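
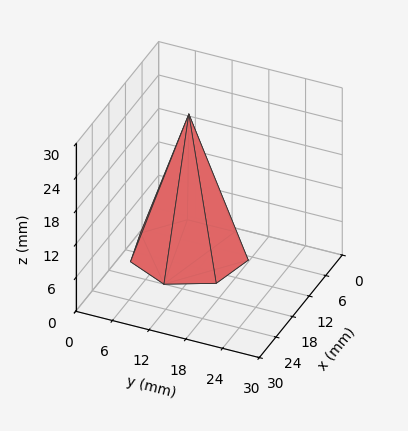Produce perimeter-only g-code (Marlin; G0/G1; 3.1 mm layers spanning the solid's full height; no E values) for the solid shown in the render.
Reading the render: the shape is a regular 7-sided pyramid, base circumscribed radius ≈ 9 mm, apex at z ≈ 25 mm (dimensions read to the nearest mm from the axis ticks). For the g-code, the solid's height is divided into equal slices at the stated Δz and each level perimeter traced with G1 moves after a G0 lift.

; perimeter-only toolpath
G21 ; units = mm
G90 ; absolute positioning
G28 ; home
; layer 1
G0 Z3.1
G0 X16.9 Y9.0
G1 X13.9 Y15.1
G1 X7.2 Y16.7
G1 X1.9 Y12.4
G1 X1.9 Y5.6
G1 X7.2 Y1.3
G1 X13.9 Y2.9
G1 X16.9 Y9.0
; layer 2
G0 Z6.2
G0 X15.8 Y9.0
G1 X13.2 Y14.2
G1 X7.5 Y15.6
G1 X2.9 Y11.9
G1 X2.9 Y6.1
G1 X7.5 Y2.4
G1 X13.2 Y3.8
G1 X15.8 Y9.0
; layer 3
G0 Z9.4
G0 X14.6 Y9.0
G1 X12.5 Y13.4
G1 X7.8 Y14.5
G1 X3.9 Y11.4
G1 X3.9 Y6.6
G1 X7.8 Y3.5
G1 X12.5 Y4.6
G1 X14.6 Y9.0
; layer 4
G0 Z12.5
G0 X13.5 Y9.0
G1 X11.8 Y12.5
G1 X8.0 Y13.4
G1 X5.0 Y10.9
G1 X5.0 Y7.0
G1 X8.0 Y4.6
G1 X11.8 Y5.5
G1 X13.5 Y9.0
; layer 5
G0 Z15.6
G0 X12.4 Y9.0
G1 X11.1 Y11.6
G1 X8.2 Y12.3
G1 X6.0 Y10.5
G1 X6.0 Y7.5
G1 X8.2 Y5.7
G1 X11.1 Y6.4
G1 X12.4 Y9.0
; layer 6
G0 Z18.8
G0 X11.2 Y9.0
G1 X10.4 Y10.8
G1 X8.5 Y11.2
G1 X7.0 Y10.0
G1 X7.0 Y8.0
G1 X8.5 Y6.8
G1 X10.4 Y7.2
G1 X11.2 Y9.0
; layer 7
G0 Z21.9
G0 X10.1 Y9.0
G1 X9.7 Y9.9
G1 X8.8 Y10.1
G1 X8.0 Y9.5
G1 X8.0 Y8.5
G1 X8.8 Y7.9
G1 X9.7 Y8.1
G1 X10.1 Y9.0
M2 ; end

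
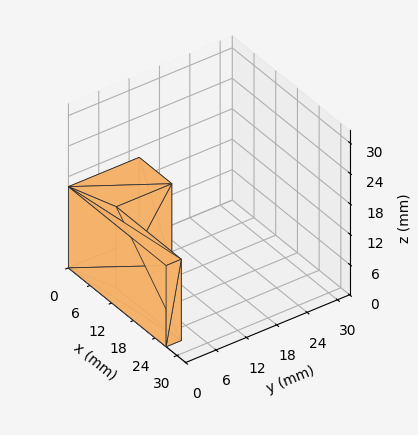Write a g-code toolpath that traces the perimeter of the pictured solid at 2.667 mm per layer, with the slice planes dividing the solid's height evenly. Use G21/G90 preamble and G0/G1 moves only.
Reading the render: the shape is an L-shaped prism: outer 27 × 14 mm, arm thicknesses ≈ 3 mm (horizontal) and 9 mm (vertical), extruded 16 mm in z (dimensions read to the nearest mm from the axis ticks). For the g-code, the solid's height is divided into equal slices at the stated Δz and each level perimeter traced with G1 moves after a G0 lift.

; perimeter-only toolpath
G21 ; units = mm
G90 ; absolute positioning
G28 ; home
; layer 1
G0 Z2.667
G0 X0.000 Y0.000
G1 X27.000 Y0.000
G1 X27.000 Y3.000
G1 X9.000 Y3.000
G1 X9.000 Y14.000
G1 X0.000 Y14.000
G1 X0.000 Y0.000
; layer 2
G0 Z5.333
G0 X0.000 Y0.000
G1 X27.000 Y0.000
G1 X27.000 Y3.000
G1 X9.000 Y3.000
G1 X9.000 Y14.000
G1 X0.000 Y14.000
G1 X0.000 Y0.000
; layer 3
G0 Z8.000
G0 X0.000 Y0.000
G1 X27.000 Y0.000
G1 X27.000 Y3.000
G1 X9.000 Y3.000
G1 X9.000 Y14.000
G1 X0.000 Y14.000
G1 X0.000 Y0.000
; layer 4
G0 Z10.667
G0 X0.000 Y0.000
G1 X27.000 Y0.000
G1 X27.000 Y3.000
G1 X9.000 Y3.000
G1 X9.000 Y14.000
G1 X0.000 Y14.000
G1 X0.000 Y0.000
; layer 5
G0 Z13.333
G0 X0.000 Y0.000
G1 X27.000 Y0.000
G1 X27.000 Y3.000
G1 X9.000 Y3.000
G1 X9.000 Y14.000
G1 X0.000 Y14.000
G1 X0.000 Y0.000
; layer 6
G0 Z16.000
G0 X0.000 Y0.000
G1 X27.000 Y0.000
G1 X27.000 Y3.000
G1 X9.000 Y3.000
G1 X9.000 Y14.000
G1 X0.000 Y14.000
G1 X0.000 Y0.000
M2 ; end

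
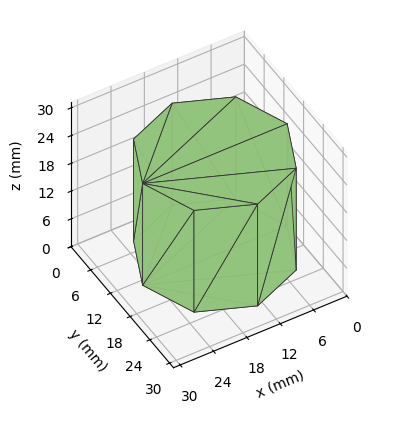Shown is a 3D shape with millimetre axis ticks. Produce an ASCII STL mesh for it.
Reading the render: the shape is a regular 8-sided prism (a cylinder approximated with 8 flat sides), circumscribed radius ≈ 13 mm, height ≈ 22 mm (dimensions read to the nearest mm from the axis ticks). For the STL, each face is triangulated and given an outward normal.

solid part
  facet normal 0.0000 0.0000 -1.0000
    outer loop
      vertex 13.000 26.000 0.000
      vertex 22.192 22.192 0.000
      vertex 26.000 13.000 0.000
    endloop
  endfacet
  facet normal 0.0000 0.0000 -1.0000
    outer loop
      vertex 3.808 22.192 0.000
      vertex 13.000 26.000 0.000
      vertex 26.000 13.000 0.000
    endloop
  endfacet
  facet normal 0.0000 0.0000 -1.0000
    outer loop
      vertex 0.000 13.000 0.000
      vertex 3.808 22.192 0.000
      vertex 26.000 13.000 0.000
    endloop
  endfacet
  facet normal 0.0000 0.0000 -1.0000
    outer loop
      vertex 3.808 3.808 0.000
      vertex 0.000 13.000 0.000
      vertex 26.000 13.000 0.000
    endloop
  endfacet
  facet normal 0.0000 0.0000 -1.0000
    outer loop
      vertex 13.000 0.000 0.000
      vertex 3.808 3.808 0.000
      vertex 26.000 13.000 0.000
    endloop
  endfacet
  facet normal 0.0000 0.0000 -1.0000
    outer loop
      vertex 22.192 3.808 0.000
      vertex 13.000 0.000 0.000
      vertex 26.000 13.000 0.000
    endloop
  endfacet
  facet normal 0.0000 0.0000 1.0000
    outer loop
      vertex 26.000 13.000 22.000
      vertex 22.192 22.192 22.000
      vertex 13.000 26.000 22.000
    endloop
  endfacet
  facet normal 0.0000 0.0000 1.0000
    outer loop
      vertex 26.000 13.000 22.000
      vertex 13.000 26.000 22.000
      vertex 3.808 22.192 22.000
    endloop
  endfacet
  facet normal 0.0000 0.0000 1.0000
    outer loop
      vertex 26.000 13.000 22.000
      vertex 3.808 22.192 22.000
      vertex 0.000 13.000 22.000
    endloop
  endfacet
  facet normal 0.0000 0.0000 1.0000
    outer loop
      vertex 26.000 13.000 22.000
      vertex 0.000 13.000 22.000
      vertex 3.808 3.808 22.000
    endloop
  endfacet
  facet normal 0.0000 0.0000 1.0000
    outer loop
      vertex 26.000 13.000 22.000
      vertex 3.808 3.808 22.000
      vertex 13.000 0.000 22.000
    endloop
  endfacet
  facet normal 0.0000 0.0000 1.0000
    outer loop
      vertex 26.000 13.000 22.000
      vertex 13.000 0.000 22.000
      vertex 22.192 3.808 22.000
    endloop
  endfacet
  facet normal 0.9239 0.3827 0.0000
    outer loop
      vertex 26.000 13.000 0.000
      vertex 22.192 22.192 0.000
      vertex 22.192 22.192 22.000
    endloop
  endfacet
  facet normal 0.9239 0.3827 0.0000
    outer loop
      vertex 26.000 13.000 0.000
      vertex 22.192 22.192 22.000
      vertex 26.000 13.000 22.000
    endloop
  endfacet
  facet normal 0.3827 0.9239 0.0000
    outer loop
      vertex 22.192 22.192 0.000
      vertex 13.000 26.000 0.000
      vertex 13.000 26.000 22.000
    endloop
  endfacet
  facet normal 0.3827 0.9239 0.0000
    outer loop
      vertex 22.192 22.192 0.000
      vertex 13.000 26.000 22.000
      vertex 22.192 22.192 22.000
    endloop
  endfacet
  facet normal -0.3827 0.9239 0.0000
    outer loop
      vertex 13.000 26.000 0.000
      vertex 3.808 22.192 0.000
      vertex 3.808 22.192 22.000
    endloop
  endfacet
  facet normal -0.3827 0.9239 0.0000
    outer loop
      vertex 13.000 26.000 0.000
      vertex 3.808 22.192 22.000
      vertex 13.000 26.000 22.000
    endloop
  endfacet
  facet normal -0.9239 0.3827 0.0000
    outer loop
      vertex 3.808 22.192 0.000
      vertex 0.000 13.000 0.000
      vertex 0.000 13.000 22.000
    endloop
  endfacet
  facet normal -0.9239 0.3827 0.0000
    outer loop
      vertex 3.808 22.192 0.000
      vertex 0.000 13.000 22.000
      vertex 3.808 22.192 22.000
    endloop
  endfacet
  facet normal -0.9239 -0.3827 0.0000
    outer loop
      vertex 0.000 13.000 0.000
      vertex 3.808 3.808 0.000
      vertex 3.808 3.808 22.000
    endloop
  endfacet
  facet normal -0.9239 -0.3827 0.0000
    outer loop
      vertex 0.000 13.000 0.000
      vertex 3.808 3.808 22.000
      vertex 0.000 13.000 22.000
    endloop
  endfacet
  facet normal -0.3827 -0.9239 0.0000
    outer loop
      vertex 3.808 3.808 0.000
      vertex 13.000 0.000 0.000
      vertex 13.000 0.000 22.000
    endloop
  endfacet
  facet normal -0.3827 -0.9239 0.0000
    outer loop
      vertex 3.808 3.808 0.000
      vertex 13.000 0.000 22.000
      vertex 3.808 3.808 22.000
    endloop
  endfacet
  facet normal 0.3827 -0.9239 0.0000
    outer loop
      vertex 13.000 0.000 0.000
      vertex 22.192 3.808 0.000
      vertex 22.192 3.808 22.000
    endloop
  endfacet
  facet normal 0.3827 -0.9239 0.0000
    outer loop
      vertex 13.000 0.000 0.000
      vertex 22.192 3.808 22.000
      vertex 13.000 0.000 22.000
    endloop
  endfacet
  facet normal 0.9239 -0.3827 0.0000
    outer loop
      vertex 22.192 3.808 0.000
      vertex 26.000 13.000 0.000
      vertex 26.000 13.000 22.000
    endloop
  endfacet
  facet normal 0.9239 -0.3827 0.0000
    outer loop
      vertex 22.192 3.808 0.000
      vertex 26.000 13.000 22.000
      vertex 22.192 3.808 22.000
    endloop
  endfacet
endsolid part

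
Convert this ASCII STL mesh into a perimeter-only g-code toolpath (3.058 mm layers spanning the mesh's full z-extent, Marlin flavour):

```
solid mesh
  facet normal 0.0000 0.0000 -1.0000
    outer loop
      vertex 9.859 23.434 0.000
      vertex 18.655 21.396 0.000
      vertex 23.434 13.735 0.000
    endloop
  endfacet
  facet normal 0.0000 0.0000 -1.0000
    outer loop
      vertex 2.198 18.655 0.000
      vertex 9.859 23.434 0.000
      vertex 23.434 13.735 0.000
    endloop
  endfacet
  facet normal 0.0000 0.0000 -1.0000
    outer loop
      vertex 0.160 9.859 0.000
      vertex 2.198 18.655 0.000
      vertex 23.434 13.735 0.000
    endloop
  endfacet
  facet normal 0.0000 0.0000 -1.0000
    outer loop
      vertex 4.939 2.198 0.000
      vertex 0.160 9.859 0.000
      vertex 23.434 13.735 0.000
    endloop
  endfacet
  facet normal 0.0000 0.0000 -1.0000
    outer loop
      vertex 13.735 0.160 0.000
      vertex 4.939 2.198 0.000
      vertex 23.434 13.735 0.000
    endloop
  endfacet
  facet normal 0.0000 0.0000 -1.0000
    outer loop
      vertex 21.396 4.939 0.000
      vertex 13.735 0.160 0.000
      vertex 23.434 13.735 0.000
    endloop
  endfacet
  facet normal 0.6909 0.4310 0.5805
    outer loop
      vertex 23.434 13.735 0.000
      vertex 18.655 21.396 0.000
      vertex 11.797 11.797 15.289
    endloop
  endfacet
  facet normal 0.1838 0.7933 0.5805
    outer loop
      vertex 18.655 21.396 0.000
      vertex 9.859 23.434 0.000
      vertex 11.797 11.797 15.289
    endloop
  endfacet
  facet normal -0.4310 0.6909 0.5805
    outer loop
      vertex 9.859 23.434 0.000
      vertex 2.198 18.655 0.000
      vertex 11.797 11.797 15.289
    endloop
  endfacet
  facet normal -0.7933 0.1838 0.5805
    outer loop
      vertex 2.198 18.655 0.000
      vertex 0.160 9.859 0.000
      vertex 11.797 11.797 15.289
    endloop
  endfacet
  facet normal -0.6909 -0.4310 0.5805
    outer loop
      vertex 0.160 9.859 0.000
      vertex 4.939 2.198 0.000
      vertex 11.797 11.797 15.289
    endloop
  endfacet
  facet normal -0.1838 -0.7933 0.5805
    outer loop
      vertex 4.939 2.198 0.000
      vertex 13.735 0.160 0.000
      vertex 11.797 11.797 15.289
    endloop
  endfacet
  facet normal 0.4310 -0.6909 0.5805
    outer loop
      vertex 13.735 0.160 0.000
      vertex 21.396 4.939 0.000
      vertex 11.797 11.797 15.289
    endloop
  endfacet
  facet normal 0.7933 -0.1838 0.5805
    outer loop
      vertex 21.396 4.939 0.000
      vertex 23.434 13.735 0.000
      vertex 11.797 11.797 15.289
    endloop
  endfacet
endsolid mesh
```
; perimeter-only toolpath
G21 ; units = mm
G90 ; absolute positioning
G28 ; home
; layer 1
G0 Z3.058
G0 X21.107 Y13.347
G1 X17.283 Y19.476
G1 X10.247 Y21.107
G1 X4.118 Y17.283
G1 X2.487 Y10.247
G1 X6.311 Y4.118
G1 X13.347 Y2.487
G1 X19.476 Y6.311
G1 X21.107 Y13.347
; layer 2
G0 Z6.116
G0 X18.779 Y12.960
G1 X15.912 Y17.556
G1 X10.634 Y18.779
G1 X6.038 Y15.912
G1 X4.815 Y10.634
G1 X7.682 Y6.038
G1 X12.960 Y4.815
G1 X17.556 Y7.682
G1 X18.779 Y12.960
; layer 3
G0 Z9.173
G0 X16.452 Y12.572
G1 X14.540 Y15.637
G1 X11.022 Y16.452
G1 X7.957 Y14.540
G1 X7.142 Y11.022
G1 X9.054 Y7.957
G1 X12.572 Y7.142
G1 X15.637 Y9.054
G1 X16.452 Y12.572
; layer 4
G0 Z12.231
G0 X14.124 Y12.185
G1 X13.169 Y13.717
G1 X11.409 Y14.124
G1 X9.877 Y13.169
G1 X9.470 Y11.409
G1 X10.425 Y9.877
G1 X12.185 Y9.470
G1 X13.717 Y10.425
G1 X14.124 Y12.185
M2 ; end

The solid is a regular 8-sided pyramid, base circumscribed radius ≈ 11.8 mm, apex at z ≈ 15.3 mm. Slicing at Δz = 3.058 mm — 5 equal slices spanning the solid's height, so layer i sits at z = i·h/5 — gives 4 non-empty perimeters. Each is a 8-segment closed polygon; G0 lifts to the layer z and rapids to the start vertex, then G1 traces the edges. The cross-section shrinks linearly with z (the slice at the apex is degenerate and omitted).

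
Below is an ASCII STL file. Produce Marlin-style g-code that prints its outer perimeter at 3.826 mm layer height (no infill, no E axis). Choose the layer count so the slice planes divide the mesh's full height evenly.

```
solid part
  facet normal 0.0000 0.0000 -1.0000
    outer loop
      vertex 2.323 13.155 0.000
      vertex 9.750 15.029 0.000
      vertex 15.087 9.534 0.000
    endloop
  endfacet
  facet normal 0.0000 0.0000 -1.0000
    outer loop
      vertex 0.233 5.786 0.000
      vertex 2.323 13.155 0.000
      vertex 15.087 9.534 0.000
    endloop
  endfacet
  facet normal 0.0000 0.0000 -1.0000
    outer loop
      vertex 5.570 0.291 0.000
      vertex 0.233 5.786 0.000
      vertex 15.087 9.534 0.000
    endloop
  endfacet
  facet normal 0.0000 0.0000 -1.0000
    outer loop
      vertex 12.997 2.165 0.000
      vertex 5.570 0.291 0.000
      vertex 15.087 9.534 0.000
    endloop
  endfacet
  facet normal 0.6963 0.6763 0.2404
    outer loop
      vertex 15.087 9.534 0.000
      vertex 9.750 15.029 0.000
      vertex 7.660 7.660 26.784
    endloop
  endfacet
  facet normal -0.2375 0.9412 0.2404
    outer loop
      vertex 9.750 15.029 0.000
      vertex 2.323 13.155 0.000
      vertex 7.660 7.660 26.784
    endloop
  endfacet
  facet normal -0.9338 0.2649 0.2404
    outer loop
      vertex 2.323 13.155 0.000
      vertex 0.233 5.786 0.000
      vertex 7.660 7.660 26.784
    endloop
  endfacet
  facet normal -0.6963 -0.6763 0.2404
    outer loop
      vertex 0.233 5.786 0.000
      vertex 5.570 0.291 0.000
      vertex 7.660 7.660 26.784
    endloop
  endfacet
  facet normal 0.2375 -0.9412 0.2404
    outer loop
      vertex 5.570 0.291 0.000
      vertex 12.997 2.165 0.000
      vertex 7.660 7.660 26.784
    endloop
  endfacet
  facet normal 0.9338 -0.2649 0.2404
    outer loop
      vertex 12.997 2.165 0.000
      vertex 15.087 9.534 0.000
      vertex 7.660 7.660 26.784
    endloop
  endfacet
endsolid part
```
; perimeter-only toolpath
G21 ; units = mm
G90 ; absolute positioning
G28 ; home
; layer 1
G0 Z3.826
G0 X14.026 Y9.266
G1 X9.451 Y13.976
G1 X3.085 Y12.370
G1 X1.294 Y6.054
G1 X5.869 Y1.344
G1 X12.235 Y2.950
G1 X14.026 Y9.266
; layer 2
G0 Z7.653
G0 X12.965 Y8.999
G1 X9.153 Y12.924
G1 X3.848 Y11.585
G1 X2.355 Y6.321
G1 X6.167 Y2.396
G1 X11.472 Y3.735
G1 X12.965 Y8.999
; layer 3
G0 Z11.479
G0 X11.904 Y8.731
G1 X8.854 Y11.871
G1 X4.610 Y10.800
G1 X3.416 Y6.589
G1 X6.466 Y3.449
G1 X10.710 Y4.520
G1 X11.904 Y8.731
; layer 4
G0 Z15.305
G0 X10.843 Y8.463
G1 X8.556 Y10.818
G1 X5.373 Y10.015
G1 X4.477 Y6.857
G1 X6.764 Y4.502
G1 X9.947 Y5.305
G1 X10.843 Y8.463
; layer 5
G0 Z19.131
G0 X9.782 Y8.195
G1 X8.257 Y9.765
G1 X6.135 Y9.230
G1 X5.538 Y7.125
G1 X7.063 Y5.555
G1 X9.185 Y6.090
G1 X9.782 Y8.195
; layer 6
G0 Z22.958
G0 X8.721 Y7.928
G1 X7.959 Y8.713
G1 X6.898 Y8.445
G1 X6.599 Y7.392
G1 X7.361 Y6.607
G1 X8.422 Y6.875
G1 X8.721 Y7.928
M2 ; end

The solid is a regular 6-sided pyramid, base circumscribed radius ≈ 7.66 mm, apex at z ≈ 26.8 mm. Slicing at Δz = 3.826 mm — 7 equal slices spanning the solid's height, so layer i sits at z = i·h/7 — gives 6 non-empty perimeters. Each is a 6-segment closed polygon; G0 lifts to the layer z and rapids to the start vertex, then G1 traces the edges. The cross-section shrinks linearly with z (the slice at the apex is degenerate and omitted).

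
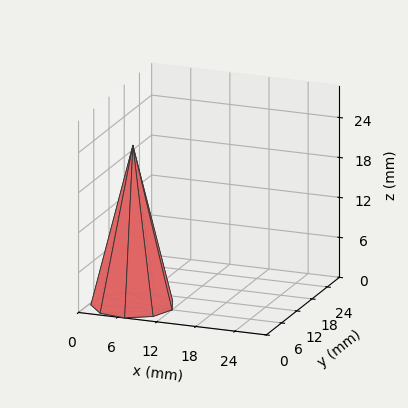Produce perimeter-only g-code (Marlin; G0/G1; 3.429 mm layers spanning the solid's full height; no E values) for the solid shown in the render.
Reading the render: the shape is a regular 9-sided pyramid, base circumscribed radius ≈ 6 mm, apex at z ≈ 24 mm (dimensions read to the nearest mm from the axis ticks). For the g-code, the solid's height is divided into equal slices at the stated Δz and each level perimeter traced with G1 moves after a G0 lift.

; perimeter-only toolpath
G21 ; units = mm
G90 ; absolute positioning
G28 ; home
; layer 1
G0 Z3.429
G0 X11.143 Y6.000
G1 X9.939 Y9.306
G1 X6.893 Y11.065
G1 X3.429 Y10.454
G1 X1.167 Y7.759
G1 X1.167 Y4.241
G1 X3.429 Y1.546
G1 X6.893 Y0.935
G1 X9.939 Y2.694
G1 X11.143 Y6.000
; layer 2
G0 Z6.857
G0 X10.286 Y6.000
G1 X9.283 Y8.755
G1 X6.744 Y10.221
G1 X3.857 Y9.711
G1 X1.973 Y7.466
G1 X1.973 Y4.534
G1 X3.857 Y2.289
G1 X6.744 Y1.779
G1 X9.283 Y3.245
G1 X10.286 Y6.000
; layer 3
G0 Z10.286
G0 X9.429 Y6.000
G1 X8.626 Y8.204
G1 X6.595 Y9.377
G1 X4.286 Y8.969
G1 X2.778 Y7.173
G1 X2.778 Y4.827
G1 X4.286 Y3.031
G1 X6.595 Y2.623
G1 X8.626 Y3.796
G1 X9.429 Y6.000
; layer 4
G0 Z13.714
G0 X8.571 Y6.000
G1 X7.970 Y7.653
G1 X6.447 Y8.532
G1 X4.714 Y8.227
G1 X3.584 Y6.879
G1 X3.584 Y5.121
G1 X4.714 Y3.773
G1 X6.447 Y3.468
G1 X7.970 Y4.347
G1 X8.571 Y6.000
; layer 5
G0 Z17.143
G0 X7.714 Y6.000
G1 X7.313 Y7.102
G1 X6.298 Y7.688
G1 X5.143 Y7.485
G1 X4.389 Y6.586
G1 X4.389 Y5.414
G1 X5.143 Y4.515
G1 X6.298 Y4.312
G1 X7.313 Y4.898
G1 X7.714 Y6.000
; layer 6
G0 Z20.571
G0 X6.857 Y6.000
G1 X6.657 Y6.551
G1 X6.149 Y6.844
G1 X5.571 Y6.742
G1 X5.195 Y6.293
G1 X5.195 Y5.707
G1 X5.571 Y5.258
G1 X6.149 Y5.156
G1 X6.657 Y5.449
G1 X6.857 Y6.000
M2 ; end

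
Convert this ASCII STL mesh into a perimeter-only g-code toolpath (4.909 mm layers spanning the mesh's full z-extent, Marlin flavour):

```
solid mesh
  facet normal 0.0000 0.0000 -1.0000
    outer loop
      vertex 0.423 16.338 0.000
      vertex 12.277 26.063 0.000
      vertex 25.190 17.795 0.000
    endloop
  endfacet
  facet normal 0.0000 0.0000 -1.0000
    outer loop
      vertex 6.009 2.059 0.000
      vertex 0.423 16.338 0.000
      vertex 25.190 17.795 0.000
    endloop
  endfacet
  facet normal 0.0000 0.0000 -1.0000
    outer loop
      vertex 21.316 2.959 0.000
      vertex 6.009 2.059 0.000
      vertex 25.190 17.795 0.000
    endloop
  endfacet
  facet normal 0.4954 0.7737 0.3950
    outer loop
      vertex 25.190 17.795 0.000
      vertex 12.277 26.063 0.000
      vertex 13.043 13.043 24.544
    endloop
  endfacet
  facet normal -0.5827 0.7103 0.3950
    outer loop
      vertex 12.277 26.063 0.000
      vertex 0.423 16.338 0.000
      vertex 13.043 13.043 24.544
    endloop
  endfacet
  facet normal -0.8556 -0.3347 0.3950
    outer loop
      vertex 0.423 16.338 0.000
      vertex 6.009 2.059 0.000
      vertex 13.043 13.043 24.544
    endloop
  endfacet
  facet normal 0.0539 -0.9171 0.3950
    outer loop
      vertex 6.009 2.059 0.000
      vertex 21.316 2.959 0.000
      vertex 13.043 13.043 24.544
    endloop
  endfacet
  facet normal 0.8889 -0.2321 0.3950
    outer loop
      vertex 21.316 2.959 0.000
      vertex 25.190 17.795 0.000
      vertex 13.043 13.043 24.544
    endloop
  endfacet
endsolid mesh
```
; perimeter-only toolpath
G21 ; units = mm
G90 ; absolute positioning
G28 ; home
; layer 1
G0 Z4.909
G0 X22.761 Y16.845
G1 X12.430 Y23.459
G1 X2.947 Y15.679
G1 X7.416 Y4.256
G1 X19.661 Y4.976
G1 X22.761 Y16.845
; layer 2
G0 Z9.818
G0 X20.331 Y15.894
G1 X12.583 Y20.855
G1 X5.471 Y15.020
G1 X8.823 Y6.453
G1 X18.007 Y6.993
G1 X20.331 Y15.894
; layer 3
G0 Z14.726
G0 X17.902 Y14.944
G1 X12.737 Y18.251
G1 X7.995 Y14.361
G1 X10.229 Y8.649
G1 X16.352 Y9.009
G1 X17.902 Y14.944
; layer 4
G0 Z19.635
G0 X15.472 Y13.993
G1 X12.890 Y15.647
G1 X10.519 Y13.702
G1 X11.636 Y10.846
G1 X14.698 Y11.026
G1 X15.472 Y13.993
M2 ; end

The solid is a regular 5-sided pyramid, base circumscribed radius ≈ 13 mm, apex at z ≈ 24.5 mm. Slicing at Δz = 4.909 mm — 5 equal slices spanning the solid's height, so layer i sits at z = i·h/5 — gives 4 non-empty perimeters. Each is a 5-segment closed polygon; G0 lifts to the layer z and rapids to the start vertex, then G1 traces the edges. The cross-section shrinks linearly with z (the slice at the apex is degenerate and omitted).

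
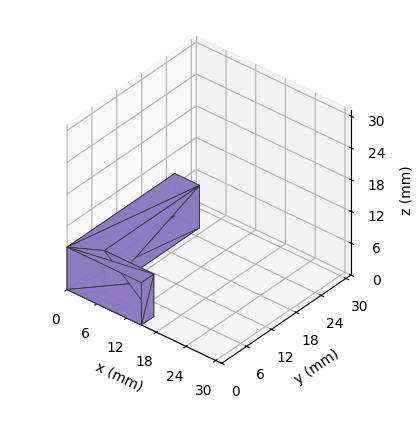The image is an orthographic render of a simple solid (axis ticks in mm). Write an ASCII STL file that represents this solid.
Reading the render: the shape is an L-shaped prism: outer 15 × 26 mm, arm thicknesses ≈ 3 mm (horizontal) and 5 mm (vertical), extruded 8 mm in z (dimensions read to the nearest mm from the axis ticks). For the STL, each face is triangulated and given an outward normal.

solid part
  facet normal 0.0000 0.0000 -1.0000
    outer loop
      vertex 15.0 3.0 0.0
      vertex 15.0 0.0 0.0
      vertex 0.0 0.0 0.0
    endloop
  endfacet
  facet normal 0.0000 0.0000 -1.0000
    outer loop
      vertex 5.0 3.0 0.0
      vertex 15.0 3.0 0.0
      vertex 0.0 0.0 0.0
    endloop
  endfacet
  facet normal 0.0000 0.0000 -1.0000
    outer loop
      vertex 5.0 26.0 0.0
      vertex 5.0 3.0 0.0
      vertex 0.0 0.0 0.0
    endloop
  endfacet
  facet normal 0.0000 0.0000 -1.0000
    outer loop
      vertex 0.0 26.0 0.0
      vertex 5.0 26.0 0.0
      vertex 0.0 0.0 0.0
    endloop
  endfacet
  facet normal 0.0000 0.0000 1.0000
    outer loop
      vertex 0.0 0.0 8.0
      vertex 15.0 0.0 8.0
      vertex 15.0 3.0 8.0
    endloop
  endfacet
  facet normal 0.0000 0.0000 1.0000
    outer loop
      vertex 0.0 0.0 8.0
      vertex 15.0 3.0 8.0
      vertex 5.0 3.0 8.0
    endloop
  endfacet
  facet normal 0.0000 0.0000 1.0000
    outer loop
      vertex 0.0 0.0 8.0
      vertex 5.0 3.0 8.0
      vertex 5.0 26.0 8.0
    endloop
  endfacet
  facet normal 0.0000 0.0000 1.0000
    outer loop
      vertex 0.0 0.0 8.0
      vertex 5.0 26.0 8.0
      vertex 0.0 26.0 8.0
    endloop
  endfacet
  facet normal 0.0000 -1.0000 0.0000
    outer loop
      vertex 0.0 0.0 0.0
      vertex 15.0 0.0 0.0
      vertex 15.0 0.0 8.0
    endloop
  endfacet
  facet normal 0.0000 -1.0000 0.0000
    outer loop
      vertex 0.0 0.0 0.0
      vertex 15.0 0.0 8.0
      vertex 0.0 0.0 8.0
    endloop
  endfacet
  facet normal 1.0000 0.0000 0.0000
    outer loop
      vertex 15.0 0.0 0.0
      vertex 15.0 3.0 0.0
      vertex 15.0 3.0 8.0
    endloop
  endfacet
  facet normal 1.0000 0.0000 0.0000
    outer loop
      vertex 15.0 0.0 0.0
      vertex 15.0 3.0 8.0
      vertex 15.0 0.0 8.0
    endloop
  endfacet
  facet normal 0.0000 1.0000 0.0000
    outer loop
      vertex 15.0 3.0 0.0
      vertex 5.0 3.0 0.0
      vertex 5.0 3.0 8.0
    endloop
  endfacet
  facet normal 0.0000 1.0000 0.0000
    outer loop
      vertex 15.0 3.0 0.0
      vertex 5.0 3.0 8.0
      vertex 15.0 3.0 8.0
    endloop
  endfacet
  facet normal 1.0000 0.0000 0.0000
    outer loop
      vertex 5.0 3.0 0.0
      vertex 5.0 26.0 0.0
      vertex 5.0 26.0 8.0
    endloop
  endfacet
  facet normal 1.0000 0.0000 0.0000
    outer loop
      vertex 5.0 3.0 0.0
      vertex 5.0 26.0 8.0
      vertex 5.0 3.0 8.0
    endloop
  endfacet
  facet normal 0.0000 1.0000 0.0000
    outer loop
      vertex 5.0 26.0 0.0
      vertex 0.0 26.0 0.0
      vertex 0.0 26.0 8.0
    endloop
  endfacet
  facet normal 0.0000 1.0000 0.0000
    outer loop
      vertex 5.0 26.0 0.0
      vertex 0.0 26.0 8.0
      vertex 5.0 26.0 8.0
    endloop
  endfacet
  facet normal -1.0000 0.0000 0.0000
    outer loop
      vertex 0.0 26.0 0.0
      vertex 0.0 0.0 0.0
      vertex 0.0 0.0 8.0
    endloop
  endfacet
  facet normal -1.0000 0.0000 0.0000
    outer loop
      vertex 0.0 26.0 0.0
      vertex 0.0 0.0 8.0
      vertex 0.0 26.0 8.0
    endloop
  endfacet
endsolid part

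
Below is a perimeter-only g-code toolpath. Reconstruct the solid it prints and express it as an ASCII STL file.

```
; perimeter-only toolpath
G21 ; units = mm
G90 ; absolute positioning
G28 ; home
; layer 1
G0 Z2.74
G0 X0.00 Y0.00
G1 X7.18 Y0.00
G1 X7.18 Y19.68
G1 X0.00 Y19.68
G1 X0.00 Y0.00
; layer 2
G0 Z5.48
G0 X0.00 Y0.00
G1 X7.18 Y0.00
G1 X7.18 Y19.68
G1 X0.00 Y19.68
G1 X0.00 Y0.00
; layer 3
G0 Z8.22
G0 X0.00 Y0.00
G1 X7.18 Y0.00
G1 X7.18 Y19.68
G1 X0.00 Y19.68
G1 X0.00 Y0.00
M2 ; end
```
solid part
  facet normal 0.0000 0.0000 -1.0000
    outer loop
      vertex 7.18 19.68 0.00
      vertex 7.18 0.00 0.00
      vertex 0.00 0.00 0.00
    endloop
  endfacet
  facet normal 0.0000 0.0000 -1.0000
    outer loop
      vertex 0.00 19.68 0.00
      vertex 7.18 19.68 0.00
      vertex 0.00 0.00 0.00
    endloop
  endfacet
  facet normal 0.0000 0.0000 1.0000
    outer loop
      vertex 0.00 0.00 8.22
      vertex 7.18 0.00 8.22
      vertex 7.18 19.68 8.22
    endloop
  endfacet
  facet normal 0.0000 0.0000 1.0000
    outer loop
      vertex 0.00 0.00 8.22
      vertex 7.18 19.68 8.22
      vertex 0.00 19.68 8.22
    endloop
  endfacet
  facet normal 0.0000 -1.0000 0.0000
    outer loop
      vertex 0.00 0.00 0.00
      vertex 7.18 0.00 0.00
      vertex 7.18 0.00 8.22
    endloop
  endfacet
  facet normal 0.0000 -1.0000 0.0000
    outer loop
      vertex 0.00 0.00 0.00
      vertex 7.18 0.00 8.22
      vertex 0.00 0.00 8.22
    endloop
  endfacet
  facet normal 0.0000 1.0000 0.0000
    outer loop
      vertex 7.18 19.68 8.22
      vertex 7.18 19.68 0.00
      vertex 0.00 19.68 0.00
    endloop
  endfacet
  facet normal 0.0000 1.0000 0.0000
    outer loop
      vertex 0.00 19.68 8.22
      vertex 7.18 19.68 8.22
      vertex 0.00 19.68 0.00
    endloop
  endfacet
  facet normal -1.0000 0.0000 0.0000
    outer loop
      vertex 0.00 19.68 8.22
      vertex 0.00 19.68 0.00
      vertex 0.00 0.00 0.00
    endloop
  endfacet
  facet normal -1.0000 0.0000 0.0000
    outer loop
      vertex 0.00 0.00 8.22
      vertex 0.00 19.68 8.22
      vertex 0.00 0.00 0.00
    endloop
  endfacet
  facet normal 1.0000 0.0000 0.0000
    outer loop
      vertex 7.18 0.00 0.00
      vertex 7.18 19.68 0.00
      vertex 7.18 19.68 8.22
    endloop
  endfacet
  facet normal 1.0000 0.0000 0.0000
    outer loop
      vertex 7.18 0.00 0.00
      vertex 7.18 19.68 8.22
      vertex 7.18 0.00 8.22
    endloop
  endfacet
endsolid part

The G0 Z moves step by Δz≈2.74 mm. Every layer's G1 loop is the same polygon, so the solid is a straight extrusion of it from z=0 to z≈8.22. Closing with flat bottom and top caps and triangulating gives 12 facets — a rectangular box, roughly 7.18 × 19.7 mm footprint and 8.22 mm tall.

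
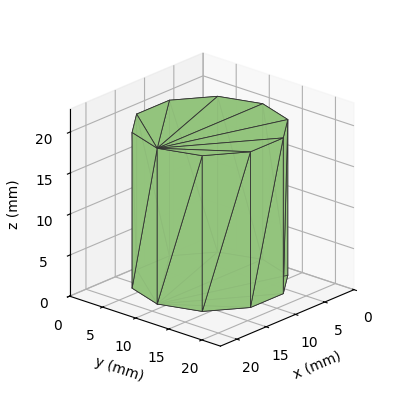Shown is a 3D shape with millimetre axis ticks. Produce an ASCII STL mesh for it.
Reading the render: the shape is a regular 10-sided prism (a cylinder approximated with 10 flat sides), circumscribed radius ≈ 9 mm, height ≈ 19 mm (dimensions read to the nearest mm from the axis ticks). For the STL, each face is triangulated and given an outward normal.

solid part
  facet normal 0.0000 0.0000 -1.0000
    outer loop
      vertex 11.8 17.6 0.0
      vertex 16.3 14.3 0.0
      vertex 18.0 9.0 0.0
    endloop
  endfacet
  facet normal 0.0000 0.0000 -1.0000
    outer loop
      vertex 6.2 17.6 0.0
      vertex 11.8 17.6 0.0
      vertex 18.0 9.0 0.0
    endloop
  endfacet
  facet normal 0.0000 0.0000 -1.0000
    outer loop
      vertex 1.7 14.3 0.0
      vertex 6.2 17.6 0.0
      vertex 18.0 9.0 0.0
    endloop
  endfacet
  facet normal 0.0000 0.0000 -1.0000
    outer loop
      vertex 0.0 9.0 0.0
      vertex 1.7 14.3 0.0
      vertex 18.0 9.0 0.0
    endloop
  endfacet
  facet normal 0.0000 0.0000 -1.0000
    outer loop
      vertex 1.7 3.7 0.0
      vertex 0.0 9.0 0.0
      vertex 18.0 9.0 0.0
    endloop
  endfacet
  facet normal 0.0000 0.0000 -1.0000
    outer loop
      vertex 6.2 0.4 0.0
      vertex 1.7 3.7 0.0
      vertex 18.0 9.0 0.0
    endloop
  endfacet
  facet normal 0.0000 0.0000 -1.0000
    outer loop
      vertex 11.8 0.4 0.0
      vertex 6.2 0.4 0.0
      vertex 18.0 9.0 0.0
    endloop
  endfacet
  facet normal 0.0000 0.0000 -1.0000
    outer loop
      vertex 16.3 3.7 0.0
      vertex 11.8 0.4 0.0
      vertex 18.0 9.0 0.0
    endloop
  endfacet
  facet normal 0.0000 0.0000 1.0000
    outer loop
      vertex 18.0 9.0 19.0
      vertex 16.3 14.3 19.0
      vertex 11.8 17.6 19.0
    endloop
  endfacet
  facet normal 0.0000 0.0000 1.0000
    outer loop
      vertex 18.0 9.0 19.0
      vertex 11.8 17.6 19.0
      vertex 6.2 17.6 19.0
    endloop
  endfacet
  facet normal 0.0000 0.0000 1.0000
    outer loop
      vertex 18.0 9.0 19.0
      vertex 6.2 17.6 19.0
      vertex 1.7 14.3 19.0
    endloop
  endfacet
  facet normal 0.0000 0.0000 1.0000
    outer loop
      vertex 18.0 9.0 19.0
      vertex 1.7 14.3 19.0
      vertex 0.0 9.0 19.0
    endloop
  endfacet
  facet normal 0.0000 0.0000 1.0000
    outer loop
      vertex 18.0 9.0 19.0
      vertex 0.0 9.0 19.0
      vertex 1.7 3.7 19.0
    endloop
  endfacet
  facet normal 0.0000 0.0000 1.0000
    outer loop
      vertex 18.0 9.0 19.0
      vertex 1.7 3.7 19.0
      vertex 6.2 0.4 19.0
    endloop
  endfacet
  facet normal 0.0000 0.0000 1.0000
    outer loop
      vertex 18.0 9.0 19.0
      vertex 6.2 0.4 19.0
      vertex 11.8 0.4 19.0
    endloop
  endfacet
  facet normal 0.0000 0.0000 1.0000
    outer loop
      vertex 18.0 9.0 19.0
      vertex 11.8 0.4 19.0
      vertex 16.3 3.7 19.0
    endloop
  endfacet
  facet normal 0.9522 0.3054 0.0000
    outer loop
      vertex 18.0 9.0 0.0
      vertex 16.3 14.3 0.0
      vertex 16.3 14.3 19.0
    endloop
  endfacet
  facet normal 0.9522 0.3054 0.0000
    outer loop
      vertex 18.0 9.0 0.0
      vertex 16.3 14.3 19.0
      vertex 18.0 9.0 19.0
    endloop
  endfacet
  facet normal 0.5914 0.8064 0.0000
    outer loop
      vertex 16.3 14.3 0.0
      vertex 11.8 17.6 0.0
      vertex 11.8 17.6 19.0
    endloop
  endfacet
  facet normal 0.5914 0.8064 0.0000
    outer loop
      vertex 16.3 14.3 0.0
      vertex 11.8 17.6 19.0
      vertex 16.3 14.3 19.0
    endloop
  endfacet
  facet normal 0.0000 1.0000 0.0000
    outer loop
      vertex 11.8 17.6 0.0
      vertex 6.2 17.6 0.0
      vertex 6.2 17.6 19.0
    endloop
  endfacet
  facet normal 0.0000 1.0000 0.0000
    outer loop
      vertex 11.8 17.6 0.0
      vertex 6.2 17.6 19.0
      vertex 11.8 17.6 19.0
    endloop
  endfacet
  facet normal -0.5914 0.8064 0.0000
    outer loop
      vertex 6.2 17.6 0.0
      vertex 1.7 14.3 0.0
      vertex 1.7 14.3 19.0
    endloop
  endfacet
  facet normal -0.5914 0.8064 0.0000
    outer loop
      vertex 6.2 17.6 0.0
      vertex 1.7 14.3 19.0
      vertex 6.2 17.6 19.0
    endloop
  endfacet
  facet normal -0.9522 0.3054 0.0000
    outer loop
      vertex 1.7 14.3 0.0
      vertex 0.0 9.0 0.0
      vertex 0.0 9.0 19.0
    endloop
  endfacet
  facet normal -0.9522 0.3054 0.0000
    outer loop
      vertex 1.7 14.3 0.0
      vertex 0.0 9.0 19.0
      vertex 1.7 14.3 19.0
    endloop
  endfacet
  facet normal -0.9522 -0.3054 0.0000
    outer loop
      vertex 0.0 9.0 0.0
      vertex 1.7 3.7 0.0
      vertex 1.7 3.7 19.0
    endloop
  endfacet
  facet normal -0.9522 -0.3054 0.0000
    outer loop
      vertex 0.0 9.0 0.0
      vertex 1.7 3.7 19.0
      vertex 0.0 9.0 19.0
    endloop
  endfacet
  facet normal -0.5914 -0.8064 0.0000
    outer loop
      vertex 1.7 3.7 0.0
      vertex 6.2 0.4 0.0
      vertex 6.2 0.4 19.0
    endloop
  endfacet
  facet normal -0.5914 -0.8064 0.0000
    outer loop
      vertex 1.7 3.7 0.0
      vertex 6.2 0.4 19.0
      vertex 1.7 3.7 19.0
    endloop
  endfacet
  facet normal 0.0000 -1.0000 0.0000
    outer loop
      vertex 6.2 0.4 0.0
      vertex 11.8 0.4 0.0
      vertex 11.8 0.4 19.0
    endloop
  endfacet
  facet normal 0.0000 -1.0000 0.0000
    outer loop
      vertex 6.2 0.4 0.0
      vertex 11.8 0.4 19.0
      vertex 6.2 0.4 19.0
    endloop
  endfacet
  facet normal 0.5914 -0.8064 0.0000
    outer loop
      vertex 11.8 0.4 0.0
      vertex 16.3 3.7 0.0
      vertex 16.3 3.7 19.0
    endloop
  endfacet
  facet normal 0.5914 -0.8064 0.0000
    outer loop
      vertex 11.8 0.4 0.0
      vertex 16.3 3.7 19.0
      vertex 11.8 0.4 19.0
    endloop
  endfacet
  facet normal 0.9522 -0.3054 0.0000
    outer loop
      vertex 16.3 3.7 0.0
      vertex 18.0 9.0 0.0
      vertex 18.0 9.0 19.0
    endloop
  endfacet
  facet normal 0.9522 -0.3054 0.0000
    outer loop
      vertex 16.3 3.7 0.0
      vertex 18.0 9.0 19.0
      vertex 16.3 3.7 19.0
    endloop
  endfacet
endsolid part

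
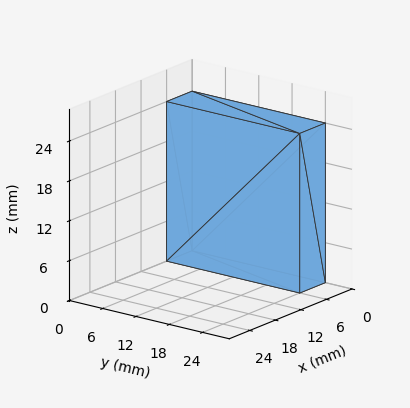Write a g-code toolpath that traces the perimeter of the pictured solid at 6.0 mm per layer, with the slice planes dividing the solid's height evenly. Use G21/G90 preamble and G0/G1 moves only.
Reading the render: the shape is a rectangular box, roughly 6 × 24 mm footprint and 24 mm tall (dimensions read to the nearest mm from the axis ticks). For the g-code, the solid's height is divided into equal slices at the stated Δz and each level perimeter traced with G1 moves after a G0 lift.

; perimeter-only toolpath
G21 ; units = mm
G90 ; absolute positioning
G28 ; home
; layer 1
G0 Z6.0
G0 X0.0 Y0.0
G1 X6.0 Y0.0
G1 X6.0 Y24.0
G1 X0.0 Y24.0
G1 X0.0 Y0.0
; layer 2
G0 Z12.0
G0 X0.0 Y0.0
G1 X6.0 Y0.0
G1 X6.0 Y24.0
G1 X0.0 Y24.0
G1 X0.0 Y0.0
; layer 3
G0 Z18.0
G0 X0.0 Y0.0
G1 X6.0 Y0.0
G1 X6.0 Y24.0
G1 X0.0 Y24.0
G1 X0.0 Y0.0
; layer 4
G0 Z24.0
G0 X0.0 Y0.0
G1 X6.0 Y0.0
G1 X6.0 Y24.0
G1 X0.0 Y24.0
G1 X0.0 Y0.0
M2 ; end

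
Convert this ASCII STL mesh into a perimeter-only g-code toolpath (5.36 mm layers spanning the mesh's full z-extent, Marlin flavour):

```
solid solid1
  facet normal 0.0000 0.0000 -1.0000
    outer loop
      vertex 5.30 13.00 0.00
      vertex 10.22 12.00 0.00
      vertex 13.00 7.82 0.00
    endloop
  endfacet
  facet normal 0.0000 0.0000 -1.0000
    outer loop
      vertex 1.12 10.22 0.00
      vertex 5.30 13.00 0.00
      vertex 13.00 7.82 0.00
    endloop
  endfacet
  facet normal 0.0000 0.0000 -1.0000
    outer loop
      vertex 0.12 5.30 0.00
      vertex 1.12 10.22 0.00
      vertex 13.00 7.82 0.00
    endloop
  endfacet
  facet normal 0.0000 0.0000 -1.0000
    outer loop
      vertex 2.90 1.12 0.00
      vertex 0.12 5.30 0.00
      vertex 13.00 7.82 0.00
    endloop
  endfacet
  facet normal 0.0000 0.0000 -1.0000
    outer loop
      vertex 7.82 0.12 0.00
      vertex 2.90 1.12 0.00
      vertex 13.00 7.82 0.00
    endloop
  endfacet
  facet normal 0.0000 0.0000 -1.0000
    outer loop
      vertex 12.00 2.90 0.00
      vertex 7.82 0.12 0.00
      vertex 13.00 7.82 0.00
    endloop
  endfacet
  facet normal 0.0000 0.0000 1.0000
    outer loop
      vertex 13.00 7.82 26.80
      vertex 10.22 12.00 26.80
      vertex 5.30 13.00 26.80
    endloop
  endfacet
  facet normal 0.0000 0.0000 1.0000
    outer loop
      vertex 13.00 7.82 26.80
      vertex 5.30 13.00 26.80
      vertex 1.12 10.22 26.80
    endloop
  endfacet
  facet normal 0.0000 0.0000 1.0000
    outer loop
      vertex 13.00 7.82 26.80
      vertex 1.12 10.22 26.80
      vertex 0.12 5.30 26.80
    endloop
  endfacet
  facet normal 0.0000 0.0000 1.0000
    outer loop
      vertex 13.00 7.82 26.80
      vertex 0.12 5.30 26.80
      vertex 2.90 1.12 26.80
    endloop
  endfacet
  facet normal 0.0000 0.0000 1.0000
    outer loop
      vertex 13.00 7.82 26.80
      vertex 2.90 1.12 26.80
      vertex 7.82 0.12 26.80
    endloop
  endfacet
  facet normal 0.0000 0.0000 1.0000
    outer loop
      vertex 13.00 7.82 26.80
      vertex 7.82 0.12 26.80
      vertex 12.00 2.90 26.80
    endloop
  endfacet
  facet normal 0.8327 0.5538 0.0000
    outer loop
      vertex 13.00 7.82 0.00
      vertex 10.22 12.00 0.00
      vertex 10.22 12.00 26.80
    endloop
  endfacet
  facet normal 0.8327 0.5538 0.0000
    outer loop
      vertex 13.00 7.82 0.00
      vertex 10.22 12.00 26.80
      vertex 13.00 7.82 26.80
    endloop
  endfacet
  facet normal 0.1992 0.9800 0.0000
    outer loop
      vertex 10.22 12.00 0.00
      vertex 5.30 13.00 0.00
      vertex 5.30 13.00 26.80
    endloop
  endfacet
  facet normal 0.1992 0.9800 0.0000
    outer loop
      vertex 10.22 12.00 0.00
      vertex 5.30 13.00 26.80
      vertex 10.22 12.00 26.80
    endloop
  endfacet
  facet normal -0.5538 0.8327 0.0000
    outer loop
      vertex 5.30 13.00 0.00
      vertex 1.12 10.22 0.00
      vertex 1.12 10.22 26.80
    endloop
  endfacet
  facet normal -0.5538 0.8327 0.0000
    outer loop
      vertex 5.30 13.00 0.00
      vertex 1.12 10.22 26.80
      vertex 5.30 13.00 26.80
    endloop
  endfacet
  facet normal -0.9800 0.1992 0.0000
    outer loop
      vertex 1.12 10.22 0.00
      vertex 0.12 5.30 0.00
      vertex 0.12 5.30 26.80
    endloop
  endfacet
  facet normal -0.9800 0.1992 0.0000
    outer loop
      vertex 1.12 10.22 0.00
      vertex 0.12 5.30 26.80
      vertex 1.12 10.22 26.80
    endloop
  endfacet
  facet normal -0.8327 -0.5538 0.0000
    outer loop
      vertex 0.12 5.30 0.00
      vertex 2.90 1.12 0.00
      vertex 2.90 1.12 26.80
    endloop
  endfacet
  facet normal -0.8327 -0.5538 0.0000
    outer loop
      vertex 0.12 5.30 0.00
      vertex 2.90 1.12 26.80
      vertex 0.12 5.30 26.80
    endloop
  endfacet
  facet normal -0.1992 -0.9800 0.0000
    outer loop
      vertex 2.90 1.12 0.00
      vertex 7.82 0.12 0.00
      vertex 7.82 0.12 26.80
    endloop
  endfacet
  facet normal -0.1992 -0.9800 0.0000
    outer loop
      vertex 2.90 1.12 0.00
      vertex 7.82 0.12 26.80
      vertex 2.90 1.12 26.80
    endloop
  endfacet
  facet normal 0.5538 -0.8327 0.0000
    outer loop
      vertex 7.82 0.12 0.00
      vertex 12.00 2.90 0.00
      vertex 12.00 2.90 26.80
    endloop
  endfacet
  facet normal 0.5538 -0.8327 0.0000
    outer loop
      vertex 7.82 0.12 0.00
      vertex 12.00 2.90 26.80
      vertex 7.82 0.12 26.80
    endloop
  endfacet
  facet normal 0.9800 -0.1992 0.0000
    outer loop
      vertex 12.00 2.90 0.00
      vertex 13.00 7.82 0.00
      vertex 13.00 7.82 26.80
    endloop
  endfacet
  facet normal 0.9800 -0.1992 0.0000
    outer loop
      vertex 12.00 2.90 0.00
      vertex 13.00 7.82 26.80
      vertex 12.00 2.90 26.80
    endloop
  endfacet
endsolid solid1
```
; perimeter-only toolpath
G21 ; units = mm
G90 ; absolute positioning
G28 ; home
; layer 1
G0 Z5.36
G0 X13.00 Y7.82
G1 X10.22 Y12.00
G1 X5.30 Y13.00
G1 X1.12 Y10.22
G1 X0.12 Y5.30
G1 X2.90 Y1.12
G1 X7.82 Y0.12
G1 X12.00 Y2.90
G1 X13.00 Y7.82
; layer 2
G0 Z10.72
G0 X13.00 Y7.82
G1 X10.22 Y12.00
G1 X5.30 Y13.00
G1 X1.12 Y10.22
G1 X0.12 Y5.30
G1 X2.90 Y1.12
G1 X7.82 Y0.12
G1 X12.00 Y2.90
G1 X13.00 Y7.82
; layer 3
G0 Z16.08
G0 X13.00 Y7.82
G1 X10.22 Y12.00
G1 X5.30 Y13.00
G1 X1.12 Y10.22
G1 X0.12 Y5.30
G1 X2.90 Y1.12
G1 X7.82 Y0.12
G1 X12.00 Y2.90
G1 X13.00 Y7.82
; layer 4
G0 Z21.44
G0 X13.00 Y7.82
G1 X10.22 Y12.00
G1 X5.30 Y13.00
G1 X1.12 Y10.22
G1 X0.12 Y5.30
G1 X2.90 Y1.12
G1 X7.82 Y0.12
G1 X12.00 Y2.90
G1 X13.00 Y7.82
; layer 5
G0 Z26.80
G0 X13.00 Y7.82
G1 X10.22 Y12.00
G1 X5.30 Y13.00
G1 X1.12 Y10.22
G1 X0.12 Y5.30
G1 X2.90 Y1.12
G1 X7.82 Y0.12
G1 X12.00 Y2.90
G1 X13.00 Y7.82
M2 ; end

The solid is a regular 8-sided prism (a cylinder approximated with 8 flat sides), circumscribed radius ≈ 6.56 mm, height ≈ 26.8 mm. Slicing at Δz = 5.36 mm — 5 equal slices spanning the solid's height, so layer i sits at z = i·h/5 — gives 5 non-empty perimeters. Each is a 8-segment closed polygon; G0 lifts to the layer z and rapids to the start vertex, then G1 traces the edges.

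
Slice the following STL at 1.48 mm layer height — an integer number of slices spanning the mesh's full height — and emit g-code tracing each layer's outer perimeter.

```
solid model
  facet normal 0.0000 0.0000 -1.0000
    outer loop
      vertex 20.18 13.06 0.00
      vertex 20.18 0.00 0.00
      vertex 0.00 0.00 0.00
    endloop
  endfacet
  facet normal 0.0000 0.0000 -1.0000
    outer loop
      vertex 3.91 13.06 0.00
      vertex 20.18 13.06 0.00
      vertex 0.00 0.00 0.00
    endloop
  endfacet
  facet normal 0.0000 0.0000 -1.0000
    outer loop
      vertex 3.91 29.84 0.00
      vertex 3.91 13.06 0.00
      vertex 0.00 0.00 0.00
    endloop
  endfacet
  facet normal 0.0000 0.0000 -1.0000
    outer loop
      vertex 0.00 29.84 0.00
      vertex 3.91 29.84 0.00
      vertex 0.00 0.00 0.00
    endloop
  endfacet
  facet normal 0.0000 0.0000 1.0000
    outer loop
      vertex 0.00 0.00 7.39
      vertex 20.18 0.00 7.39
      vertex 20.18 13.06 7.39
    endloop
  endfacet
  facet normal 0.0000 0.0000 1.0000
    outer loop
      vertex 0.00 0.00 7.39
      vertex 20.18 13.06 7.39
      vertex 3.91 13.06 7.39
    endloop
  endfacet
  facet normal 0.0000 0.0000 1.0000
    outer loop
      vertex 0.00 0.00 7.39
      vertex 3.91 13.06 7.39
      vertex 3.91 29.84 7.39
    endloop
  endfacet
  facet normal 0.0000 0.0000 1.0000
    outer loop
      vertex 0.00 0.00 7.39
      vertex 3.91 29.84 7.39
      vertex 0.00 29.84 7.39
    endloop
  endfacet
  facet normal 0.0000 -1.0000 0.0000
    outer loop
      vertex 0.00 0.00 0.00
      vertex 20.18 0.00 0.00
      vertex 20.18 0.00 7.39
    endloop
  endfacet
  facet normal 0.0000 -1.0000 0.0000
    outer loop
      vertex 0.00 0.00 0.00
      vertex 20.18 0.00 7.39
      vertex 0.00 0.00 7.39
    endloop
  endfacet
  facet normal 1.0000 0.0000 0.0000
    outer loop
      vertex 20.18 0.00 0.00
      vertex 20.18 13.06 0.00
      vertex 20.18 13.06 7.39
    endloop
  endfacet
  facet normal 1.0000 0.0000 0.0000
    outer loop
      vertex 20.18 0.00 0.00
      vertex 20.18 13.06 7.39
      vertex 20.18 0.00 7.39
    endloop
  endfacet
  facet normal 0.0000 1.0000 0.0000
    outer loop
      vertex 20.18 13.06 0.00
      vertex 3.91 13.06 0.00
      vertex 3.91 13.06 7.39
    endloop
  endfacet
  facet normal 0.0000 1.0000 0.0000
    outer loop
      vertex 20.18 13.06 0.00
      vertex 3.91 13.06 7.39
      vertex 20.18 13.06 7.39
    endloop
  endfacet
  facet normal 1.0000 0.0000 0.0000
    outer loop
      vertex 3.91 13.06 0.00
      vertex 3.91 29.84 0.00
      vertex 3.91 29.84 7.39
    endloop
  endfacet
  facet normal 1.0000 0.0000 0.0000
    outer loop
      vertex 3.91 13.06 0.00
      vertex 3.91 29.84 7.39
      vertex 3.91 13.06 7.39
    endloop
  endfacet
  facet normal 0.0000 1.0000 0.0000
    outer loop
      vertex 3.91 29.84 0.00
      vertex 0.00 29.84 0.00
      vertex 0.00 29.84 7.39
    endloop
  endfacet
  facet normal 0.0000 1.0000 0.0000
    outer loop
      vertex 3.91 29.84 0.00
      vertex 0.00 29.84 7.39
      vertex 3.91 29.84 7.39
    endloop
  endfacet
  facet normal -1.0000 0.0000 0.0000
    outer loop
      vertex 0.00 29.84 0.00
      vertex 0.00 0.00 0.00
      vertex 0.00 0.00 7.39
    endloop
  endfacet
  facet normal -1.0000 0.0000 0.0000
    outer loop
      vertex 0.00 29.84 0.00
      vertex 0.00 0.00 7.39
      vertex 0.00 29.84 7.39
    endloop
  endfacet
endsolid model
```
; perimeter-only toolpath
G21 ; units = mm
G90 ; absolute positioning
G28 ; home
; layer 1
G0 Z1.48
G0 X0.00 Y0.00
G1 X20.18 Y0.00
G1 X20.18 Y13.06
G1 X3.91 Y13.06
G1 X3.91 Y29.84
G1 X0.00 Y29.84
G1 X0.00 Y0.00
; layer 2
G0 Z2.96
G0 X0.00 Y0.00
G1 X20.18 Y0.00
G1 X20.18 Y13.06
G1 X3.91 Y13.06
G1 X3.91 Y29.84
G1 X0.00 Y29.84
G1 X0.00 Y0.00
; layer 3
G0 Z4.43
G0 X0.00 Y0.00
G1 X20.18 Y0.00
G1 X20.18 Y13.06
G1 X3.91 Y13.06
G1 X3.91 Y29.84
G1 X0.00 Y29.84
G1 X0.00 Y0.00
; layer 4
G0 Z5.91
G0 X0.00 Y0.00
G1 X20.18 Y0.00
G1 X20.18 Y13.06
G1 X3.91 Y13.06
G1 X3.91 Y29.84
G1 X0.00 Y29.84
G1 X0.00 Y0.00
; layer 5
G0 Z7.39
G0 X0.00 Y0.00
G1 X20.18 Y0.00
G1 X20.18 Y13.06
G1 X3.91 Y13.06
G1 X3.91 Y29.84
G1 X0.00 Y29.84
G1 X0.00 Y0.00
M2 ; end

The solid is an L-shaped prism: outer 20.2 × 29.8 mm, arm thicknesses ≈ 13.1 mm (horizontal) and 3.91 mm (vertical), extruded 7.39 mm in z. Slicing at Δz = 1.48 mm — 5 equal slices spanning the solid's height, so layer i sits at z = i·h/5 — gives 5 non-empty perimeters. Each is a 6-segment closed polygon; G0 lifts to the layer z and rapids to the start vertex, then G1 traces the edges.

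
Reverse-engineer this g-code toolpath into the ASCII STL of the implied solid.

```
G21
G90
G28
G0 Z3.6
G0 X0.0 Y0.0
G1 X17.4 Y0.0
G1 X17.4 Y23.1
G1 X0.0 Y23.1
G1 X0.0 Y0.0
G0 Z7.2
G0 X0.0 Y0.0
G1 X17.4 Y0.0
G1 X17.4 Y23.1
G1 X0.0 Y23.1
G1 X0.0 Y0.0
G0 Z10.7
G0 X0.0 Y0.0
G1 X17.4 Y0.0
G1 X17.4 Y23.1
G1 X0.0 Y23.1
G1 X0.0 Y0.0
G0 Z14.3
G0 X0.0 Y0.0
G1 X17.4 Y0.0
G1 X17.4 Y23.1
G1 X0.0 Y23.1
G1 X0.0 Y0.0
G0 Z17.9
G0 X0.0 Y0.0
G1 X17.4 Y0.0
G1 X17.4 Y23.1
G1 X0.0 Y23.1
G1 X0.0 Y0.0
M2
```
solid part
  facet normal 0.0000 0.0000 -1.0000
    outer loop
      vertex 17.4 23.1 0.0
      vertex 17.4 0.0 0.0
      vertex 0.0 0.0 0.0
    endloop
  endfacet
  facet normal 0.0000 0.0000 -1.0000
    outer loop
      vertex 0.0 23.1 0.0
      vertex 17.4 23.1 0.0
      vertex 0.0 0.0 0.0
    endloop
  endfacet
  facet normal 0.0000 0.0000 1.0000
    outer loop
      vertex 0.0 0.0 17.9
      vertex 17.4 0.0 17.9
      vertex 17.4 23.1 17.9
    endloop
  endfacet
  facet normal 0.0000 0.0000 1.0000
    outer loop
      vertex 0.0 0.0 17.9
      vertex 17.4 23.1 17.9
      vertex 0.0 23.1 17.9
    endloop
  endfacet
  facet normal 0.0000 -1.0000 0.0000
    outer loop
      vertex 0.0 0.0 0.0
      vertex 17.4 0.0 0.0
      vertex 17.4 0.0 17.9
    endloop
  endfacet
  facet normal 0.0000 -1.0000 0.0000
    outer loop
      vertex 0.0 0.0 0.0
      vertex 17.4 0.0 17.9
      vertex 0.0 0.0 17.9
    endloop
  endfacet
  facet normal 0.0000 1.0000 0.0000
    outer loop
      vertex 17.4 23.1 17.9
      vertex 17.4 23.1 0.0
      vertex 0.0 23.1 0.0
    endloop
  endfacet
  facet normal 0.0000 1.0000 0.0000
    outer loop
      vertex 0.0 23.1 17.9
      vertex 17.4 23.1 17.9
      vertex 0.0 23.1 0.0
    endloop
  endfacet
  facet normal -1.0000 0.0000 0.0000
    outer loop
      vertex 0.0 23.1 17.9
      vertex 0.0 23.1 0.0
      vertex 0.0 0.0 0.0
    endloop
  endfacet
  facet normal -1.0000 0.0000 0.0000
    outer loop
      vertex 0.0 0.0 17.9
      vertex 0.0 23.1 17.9
      vertex 0.0 0.0 0.0
    endloop
  endfacet
  facet normal 1.0000 0.0000 0.0000
    outer loop
      vertex 17.4 0.0 0.0
      vertex 17.4 23.1 0.0
      vertex 17.4 23.1 17.9
    endloop
  endfacet
  facet normal 1.0000 0.0000 0.0000
    outer loop
      vertex 17.4 0.0 0.0
      vertex 17.4 23.1 17.9
      vertex 17.4 0.0 17.9
    endloop
  endfacet
endsolid part

The G0 Z moves step by Δz≈3.6 mm. Every layer's G1 loop is the same polygon, so the solid is a straight extrusion of it from z=0 to z≈17.9. Closing with flat bottom and top caps and triangulating gives 12 facets — a rectangular box, roughly 17.4 × 23.1 mm footprint and 17.9 mm tall.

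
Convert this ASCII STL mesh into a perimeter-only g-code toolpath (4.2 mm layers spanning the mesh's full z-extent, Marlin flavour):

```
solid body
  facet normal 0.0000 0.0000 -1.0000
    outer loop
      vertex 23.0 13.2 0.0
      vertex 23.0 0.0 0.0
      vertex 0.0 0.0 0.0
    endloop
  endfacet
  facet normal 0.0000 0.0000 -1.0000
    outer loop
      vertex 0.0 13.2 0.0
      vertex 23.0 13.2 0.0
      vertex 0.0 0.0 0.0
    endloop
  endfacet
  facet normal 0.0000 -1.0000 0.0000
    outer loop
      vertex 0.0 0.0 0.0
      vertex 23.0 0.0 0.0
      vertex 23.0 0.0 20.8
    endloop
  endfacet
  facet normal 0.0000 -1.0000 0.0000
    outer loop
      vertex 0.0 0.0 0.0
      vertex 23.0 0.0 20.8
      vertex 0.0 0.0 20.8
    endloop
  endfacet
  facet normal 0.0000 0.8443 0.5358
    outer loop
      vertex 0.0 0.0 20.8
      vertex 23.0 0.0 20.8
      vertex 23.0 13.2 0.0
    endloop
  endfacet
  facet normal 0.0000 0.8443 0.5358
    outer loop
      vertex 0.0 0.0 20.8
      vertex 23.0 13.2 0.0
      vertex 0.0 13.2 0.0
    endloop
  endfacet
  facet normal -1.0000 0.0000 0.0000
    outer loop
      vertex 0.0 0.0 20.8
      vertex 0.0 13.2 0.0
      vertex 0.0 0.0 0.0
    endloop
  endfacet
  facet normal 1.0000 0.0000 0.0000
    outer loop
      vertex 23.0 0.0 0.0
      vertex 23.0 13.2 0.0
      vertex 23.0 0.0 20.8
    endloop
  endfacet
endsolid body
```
; perimeter-only toolpath
G21 ; units = mm
G90 ; absolute positioning
G28 ; home
; layer 1
G0 Z4.2
G0 X0.0 Y0.0
G1 X23.0 Y0.0
G1 X23.0 Y10.6
G1 X0.0 Y10.6
G1 X0.0 Y0.0
; layer 2
G0 Z8.3
G0 X0.0 Y0.0
G1 X23.0 Y0.0
G1 X23.0 Y7.9
G1 X0.0 Y7.9
G1 X0.0 Y0.0
; layer 3
G0 Z12.5
G0 X0.0 Y0.0
G1 X23.0 Y0.0
G1 X23.0 Y5.3
G1 X0.0 Y5.3
G1 X0.0 Y0.0
; layer 4
G0 Z16.6
G0 X0.0 Y0.0
G1 X23.0 Y0.0
G1 X23.0 Y2.6
G1 X0.0 Y2.6
G1 X0.0 Y0.0
M2 ; end

The solid is a wedge (ramp): 23 × 13.2 mm base, rising to 20.8 mm along the y=0 edge and sloping linearly to z=0 at y=13.2. Slicing at Δz = 4.2 mm — 5 equal slices spanning the solid's height, so layer i sits at z = i·h/5 — gives 4 non-empty perimeters. Each is a 4-segment closed polygon; G0 lifts to the layer z and rapids to the start vertex, then G1 traces the edges. The cross-section shrinks linearly with z (the slice at the apex is degenerate and omitted).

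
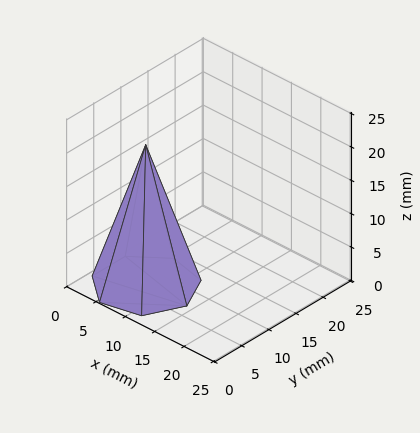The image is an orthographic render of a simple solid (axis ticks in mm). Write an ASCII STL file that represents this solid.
Reading the render: the shape is a regular 7-sided pyramid, base circumscribed radius ≈ 7 mm, apex at z ≈ 21 mm (dimensions read to the nearest mm from the axis ticks). For the STL, each face is triangulated and given an outward normal.

solid part
  facet normal 0.0000 0.0000 -1.0000
    outer loop
      vertex 5.442 13.824 0.000
      vertex 11.364 12.473 0.000
      vertex 14.000 7.000 0.000
    endloop
  endfacet
  facet normal 0.0000 0.0000 -1.0000
    outer loop
      vertex 0.693 10.037 0.000
      vertex 5.442 13.824 0.000
      vertex 14.000 7.000 0.000
    endloop
  endfacet
  facet normal 0.0000 0.0000 -1.0000
    outer loop
      vertex 0.693 3.963 0.000
      vertex 0.693 10.037 0.000
      vertex 14.000 7.000 0.000
    endloop
  endfacet
  facet normal 0.0000 0.0000 -1.0000
    outer loop
      vertex 5.442 0.176 0.000
      vertex 0.693 3.963 0.000
      vertex 14.000 7.000 0.000
    endloop
  endfacet
  facet normal 0.0000 0.0000 -1.0000
    outer loop
      vertex 11.364 1.527 0.000
      vertex 5.442 0.176 0.000
      vertex 14.000 7.000 0.000
    endloop
  endfacet
  facet normal 0.8629 0.4156 0.2876
    outer loop
      vertex 14.000 7.000 0.000
      vertex 11.364 12.473 0.000
      vertex 7.000 7.000 21.000
    endloop
  endfacet
  facet normal 0.2130 0.9338 0.2876
    outer loop
      vertex 11.364 12.473 0.000
      vertex 5.442 13.824 0.000
      vertex 7.000 7.000 21.000
    endloop
  endfacet
  facet normal -0.5971 0.7488 0.2876
    outer loop
      vertex 5.442 13.824 0.000
      vertex 0.693 10.037 0.000
      vertex 7.000 7.000 21.000
    endloop
  endfacet
  facet normal -0.9577 0.0000 0.2876
    outer loop
      vertex 0.693 10.037 0.000
      vertex 0.693 3.963 0.000
      vertex 7.000 7.000 21.000
    endloop
  endfacet
  facet normal -0.5971 -0.7488 0.2876
    outer loop
      vertex 0.693 3.963 0.000
      vertex 5.442 0.176 0.000
      vertex 7.000 7.000 21.000
    endloop
  endfacet
  facet normal 0.2130 -0.9338 0.2876
    outer loop
      vertex 5.442 0.176 0.000
      vertex 11.364 1.527 0.000
      vertex 7.000 7.000 21.000
    endloop
  endfacet
  facet normal 0.8629 -0.4156 0.2876
    outer loop
      vertex 11.364 1.527 0.000
      vertex 14.000 7.000 0.000
      vertex 7.000 7.000 21.000
    endloop
  endfacet
endsolid part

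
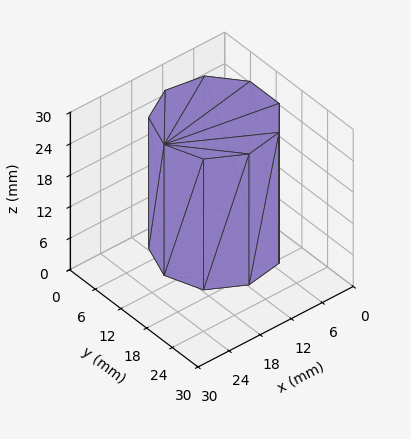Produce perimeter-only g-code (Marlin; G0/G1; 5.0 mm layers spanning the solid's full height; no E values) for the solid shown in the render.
Reading the render: the shape is a regular 9-sided prism (a cylinder approximated with 9 flat sides), circumscribed radius ≈ 10 mm, height ≈ 25 mm (dimensions read to the nearest mm from the axis ticks). For the g-code, the solid's height is divided into equal slices at the stated Δz and each level perimeter traced with G1 moves after a G0 lift.

; perimeter-only toolpath
G21 ; units = mm
G90 ; absolute positioning
G28 ; home
; layer 1
G0 Z5.0
G0 X20.0 Y10.0
G1 X17.7 Y16.4
G1 X11.7 Y19.8
G1 X5.0 Y18.7
G1 X0.6 Y13.4
G1 X0.6 Y6.6
G1 X5.0 Y1.3
G1 X11.7 Y0.2
G1 X17.7 Y3.6
G1 X20.0 Y10.0
; layer 2
G0 Z10.0
G0 X20.0 Y10.0
G1 X17.7 Y16.4
G1 X11.7 Y19.8
G1 X5.0 Y18.7
G1 X0.6 Y13.4
G1 X0.6 Y6.6
G1 X5.0 Y1.3
G1 X11.7 Y0.2
G1 X17.7 Y3.6
G1 X20.0 Y10.0
; layer 3
G0 Z15.0
G0 X20.0 Y10.0
G1 X17.7 Y16.4
G1 X11.7 Y19.8
G1 X5.0 Y18.7
G1 X0.6 Y13.4
G1 X0.6 Y6.6
G1 X5.0 Y1.3
G1 X11.7 Y0.2
G1 X17.7 Y3.6
G1 X20.0 Y10.0
; layer 4
G0 Z20.0
G0 X20.0 Y10.0
G1 X17.7 Y16.4
G1 X11.7 Y19.8
G1 X5.0 Y18.7
G1 X0.6 Y13.4
G1 X0.6 Y6.6
G1 X5.0 Y1.3
G1 X11.7 Y0.2
G1 X17.7 Y3.6
G1 X20.0 Y10.0
; layer 5
G0 Z25.0
G0 X20.0 Y10.0
G1 X17.7 Y16.4
G1 X11.7 Y19.8
G1 X5.0 Y18.7
G1 X0.6 Y13.4
G1 X0.6 Y6.6
G1 X5.0 Y1.3
G1 X11.7 Y0.2
G1 X17.7 Y3.6
G1 X20.0 Y10.0
M2 ; end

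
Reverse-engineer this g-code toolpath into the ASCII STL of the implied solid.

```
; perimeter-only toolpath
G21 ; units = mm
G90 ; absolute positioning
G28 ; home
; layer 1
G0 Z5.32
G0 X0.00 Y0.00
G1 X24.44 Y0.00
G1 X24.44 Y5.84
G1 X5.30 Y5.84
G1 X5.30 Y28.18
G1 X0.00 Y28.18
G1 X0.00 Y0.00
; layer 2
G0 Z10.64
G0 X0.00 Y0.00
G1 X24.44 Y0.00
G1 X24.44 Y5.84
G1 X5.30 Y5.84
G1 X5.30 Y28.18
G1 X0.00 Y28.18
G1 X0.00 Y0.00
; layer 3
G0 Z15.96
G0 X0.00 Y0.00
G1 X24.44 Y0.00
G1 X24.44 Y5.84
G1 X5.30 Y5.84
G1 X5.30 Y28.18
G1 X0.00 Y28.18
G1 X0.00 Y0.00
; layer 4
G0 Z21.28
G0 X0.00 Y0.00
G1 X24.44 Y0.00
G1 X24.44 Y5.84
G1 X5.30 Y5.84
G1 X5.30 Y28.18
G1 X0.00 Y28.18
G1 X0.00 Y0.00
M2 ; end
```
solid part
  facet normal 0.0000 0.0000 -1.0000
    outer loop
      vertex 24.44 5.84 0.00
      vertex 24.44 0.00 0.00
      vertex 0.00 0.00 0.00
    endloop
  endfacet
  facet normal 0.0000 0.0000 -1.0000
    outer loop
      vertex 5.30 5.84 0.00
      vertex 24.44 5.84 0.00
      vertex 0.00 0.00 0.00
    endloop
  endfacet
  facet normal 0.0000 0.0000 -1.0000
    outer loop
      vertex 5.30 28.18 0.00
      vertex 5.30 5.84 0.00
      vertex 0.00 0.00 0.00
    endloop
  endfacet
  facet normal 0.0000 0.0000 -1.0000
    outer loop
      vertex 0.00 28.18 0.00
      vertex 5.30 28.18 0.00
      vertex 0.00 0.00 0.00
    endloop
  endfacet
  facet normal 0.0000 0.0000 1.0000
    outer loop
      vertex 0.00 0.00 21.28
      vertex 24.44 0.00 21.28
      vertex 24.44 5.84 21.28
    endloop
  endfacet
  facet normal 0.0000 0.0000 1.0000
    outer loop
      vertex 0.00 0.00 21.28
      vertex 24.44 5.84 21.28
      vertex 5.30 5.84 21.28
    endloop
  endfacet
  facet normal 0.0000 0.0000 1.0000
    outer loop
      vertex 0.00 0.00 21.28
      vertex 5.30 5.84 21.28
      vertex 5.30 28.18 21.28
    endloop
  endfacet
  facet normal 0.0000 0.0000 1.0000
    outer loop
      vertex 0.00 0.00 21.28
      vertex 5.30 28.18 21.28
      vertex 0.00 28.18 21.28
    endloop
  endfacet
  facet normal 0.0000 -1.0000 0.0000
    outer loop
      vertex 0.00 0.00 0.00
      vertex 24.44 0.00 0.00
      vertex 24.44 0.00 21.28
    endloop
  endfacet
  facet normal 0.0000 -1.0000 0.0000
    outer loop
      vertex 0.00 0.00 0.00
      vertex 24.44 0.00 21.28
      vertex 0.00 0.00 21.28
    endloop
  endfacet
  facet normal 1.0000 0.0000 0.0000
    outer loop
      vertex 24.44 0.00 0.00
      vertex 24.44 5.84 0.00
      vertex 24.44 5.84 21.28
    endloop
  endfacet
  facet normal 1.0000 0.0000 0.0000
    outer loop
      vertex 24.44 0.00 0.00
      vertex 24.44 5.84 21.28
      vertex 24.44 0.00 21.28
    endloop
  endfacet
  facet normal 0.0000 1.0000 0.0000
    outer loop
      vertex 24.44 5.84 0.00
      vertex 5.30 5.84 0.00
      vertex 5.30 5.84 21.28
    endloop
  endfacet
  facet normal 0.0000 1.0000 0.0000
    outer loop
      vertex 24.44 5.84 0.00
      vertex 5.30 5.84 21.28
      vertex 24.44 5.84 21.28
    endloop
  endfacet
  facet normal 1.0000 0.0000 0.0000
    outer loop
      vertex 5.30 5.84 0.00
      vertex 5.30 28.18 0.00
      vertex 5.30 28.18 21.28
    endloop
  endfacet
  facet normal 1.0000 0.0000 0.0000
    outer loop
      vertex 5.30 5.84 0.00
      vertex 5.30 28.18 21.28
      vertex 5.30 5.84 21.28
    endloop
  endfacet
  facet normal 0.0000 1.0000 0.0000
    outer loop
      vertex 5.30 28.18 0.00
      vertex 0.00 28.18 0.00
      vertex 0.00 28.18 21.28
    endloop
  endfacet
  facet normal 0.0000 1.0000 0.0000
    outer loop
      vertex 5.30 28.18 0.00
      vertex 0.00 28.18 21.28
      vertex 5.30 28.18 21.28
    endloop
  endfacet
  facet normal -1.0000 0.0000 0.0000
    outer loop
      vertex 0.00 28.18 0.00
      vertex 0.00 0.00 0.00
      vertex 0.00 0.00 21.28
    endloop
  endfacet
  facet normal -1.0000 0.0000 0.0000
    outer loop
      vertex 0.00 28.18 0.00
      vertex 0.00 0.00 21.28
      vertex 0.00 28.18 21.28
    endloop
  endfacet
endsolid part

The G0 Z moves step by Δz≈5.32 mm. Every layer's G1 loop is the same polygon, so the solid is a straight extrusion of it from z=0 to z≈21.3. Closing with flat bottom and top caps and triangulating gives 20 facets — an L-shaped prism: outer 24.4 × 28.2 mm, arm thicknesses ≈ 5.84 mm (horizontal) and 5.3 mm (vertical), extruded 21.3 mm in z.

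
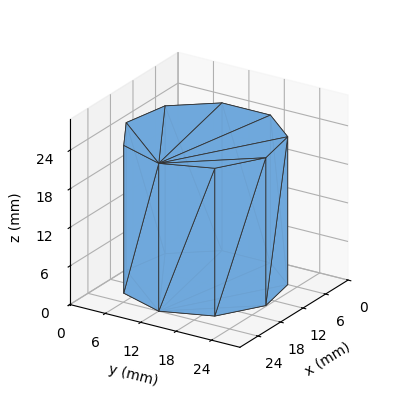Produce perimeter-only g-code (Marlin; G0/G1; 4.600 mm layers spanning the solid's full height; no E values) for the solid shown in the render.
Reading the render: the shape is a regular 9-sided prism (a cylinder approximated with 9 flat sides), circumscribed radius ≈ 12 mm, height ≈ 23 mm (dimensions read to the nearest mm from the axis ticks). For the g-code, the solid's height is divided into equal slices at the stated Δz and each level perimeter traced with G1 moves after a G0 lift.

; perimeter-only toolpath
G21 ; units = mm
G90 ; absolute positioning
G28 ; home
; layer 1
G0 Z4.600
G0 X24.000 Y12.000
G1 X21.193 Y19.713
G1 X14.084 Y23.818
G1 X6.000 Y22.392
G1 X0.724 Y16.104
G1 X0.724 Y7.896
G1 X6.000 Y1.608
G1 X14.084 Y0.182
G1 X21.193 Y4.287
G1 X24.000 Y12.000
; layer 2
G0 Z9.200
G0 X24.000 Y12.000
G1 X21.193 Y19.713
G1 X14.084 Y23.818
G1 X6.000 Y22.392
G1 X0.724 Y16.104
G1 X0.724 Y7.896
G1 X6.000 Y1.608
G1 X14.084 Y0.182
G1 X21.193 Y4.287
G1 X24.000 Y12.000
; layer 3
G0 Z13.800
G0 X24.000 Y12.000
G1 X21.193 Y19.713
G1 X14.084 Y23.818
G1 X6.000 Y22.392
G1 X0.724 Y16.104
G1 X0.724 Y7.896
G1 X6.000 Y1.608
G1 X14.084 Y0.182
G1 X21.193 Y4.287
G1 X24.000 Y12.000
; layer 4
G0 Z18.400
G0 X24.000 Y12.000
G1 X21.193 Y19.713
G1 X14.084 Y23.818
G1 X6.000 Y22.392
G1 X0.724 Y16.104
G1 X0.724 Y7.896
G1 X6.000 Y1.608
G1 X14.084 Y0.182
G1 X21.193 Y4.287
G1 X24.000 Y12.000
; layer 5
G0 Z23.000
G0 X24.000 Y12.000
G1 X21.193 Y19.713
G1 X14.084 Y23.818
G1 X6.000 Y22.392
G1 X0.724 Y16.104
G1 X0.724 Y7.896
G1 X6.000 Y1.608
G1 X14.084 Y0.182
G1 X21.193 Y4.287
G1 X24.000 Y12.000
M2 ; end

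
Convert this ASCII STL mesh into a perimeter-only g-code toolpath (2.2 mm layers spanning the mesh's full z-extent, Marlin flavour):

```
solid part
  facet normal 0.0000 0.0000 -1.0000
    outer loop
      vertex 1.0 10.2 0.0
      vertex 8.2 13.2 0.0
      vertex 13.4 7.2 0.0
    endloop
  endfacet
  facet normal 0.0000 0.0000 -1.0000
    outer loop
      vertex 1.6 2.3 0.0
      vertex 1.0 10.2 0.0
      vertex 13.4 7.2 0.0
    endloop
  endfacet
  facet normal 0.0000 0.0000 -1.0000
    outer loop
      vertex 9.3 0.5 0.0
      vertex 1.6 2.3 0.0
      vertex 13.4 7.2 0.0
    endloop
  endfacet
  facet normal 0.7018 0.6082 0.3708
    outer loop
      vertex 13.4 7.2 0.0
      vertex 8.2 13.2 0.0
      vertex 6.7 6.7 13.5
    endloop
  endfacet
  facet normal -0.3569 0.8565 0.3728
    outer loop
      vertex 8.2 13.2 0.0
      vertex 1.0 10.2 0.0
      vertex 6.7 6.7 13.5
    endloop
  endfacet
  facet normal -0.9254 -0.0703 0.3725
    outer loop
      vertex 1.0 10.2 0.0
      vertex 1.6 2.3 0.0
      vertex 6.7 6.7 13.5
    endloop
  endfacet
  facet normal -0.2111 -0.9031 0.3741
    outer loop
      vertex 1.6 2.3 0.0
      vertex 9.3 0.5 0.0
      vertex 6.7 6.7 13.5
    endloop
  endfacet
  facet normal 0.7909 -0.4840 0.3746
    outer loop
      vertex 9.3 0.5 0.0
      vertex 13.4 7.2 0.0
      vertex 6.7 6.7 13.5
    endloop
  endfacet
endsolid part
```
; perimeter-only toolpath
G21 ; units = mm
G90 ; absolute positioning
G28 ; home
; layer 1
G0 Z2.2
G0 X12.3 Y7.1
G1 X7.9 Y12.1
G1 X1.9 Y9.6
G1 X2.5 Y3.0
G1 X8.9 Y1.5
G1 X12.3 Y7.1
; layer 2
G0 Z4.5
G0 X11.2 Y7.0
G1 X7.7 Y11.0
G1 X2.9 Y9.0
G1 X3.3 Y3.8
G1 X8.4 Y2.6
G1 X11.2 Y7.0
; layer 3
G0 Z6.8
G0 X10.1 Y7.0
G1 X7.4 Y9.9
G1 X3.9 Y8.4
G1 X4.2 Y4.5
G1 X8.0 Y3.6
G1 X10.1 Y7.0
; layer 4
G0 Z9.0
G0 X8.9 Y6.9
G1 X7.2 Y8.9
G1 X4.8 Y7.9
G1 X5.0 Y5.2
G1 X7.6 Y4.6
G1 X8.9 Y6.9
; layer 5
G0 Z11.2
G0 X7.8 Y6.8
G1 X7.0 Y7.8
G1 X5.8 Y7.3
G1 X5.9 Y6.0
G1 X7.1 Y5.7
G1 X7.8 Y6.8
M2 ; end

The solid is a regular 5-sided pyramid, base circumscribed radius ≈ 6.7 mm, apex at z ≈ 13.5 mm. Slicing at Δz = 2.2 mm — 6 equal slices spanning the solid's height, so layer i sits at z = i·h/6 — gives 5 non-empty perimeters. Each is a 5-segment closed polygon; G0 lifts to the layer z and rapids to the start vertex, then G1 traces the edges. The cross-section shrinks linearly with z (the slice at the apex is degenerate and omitted).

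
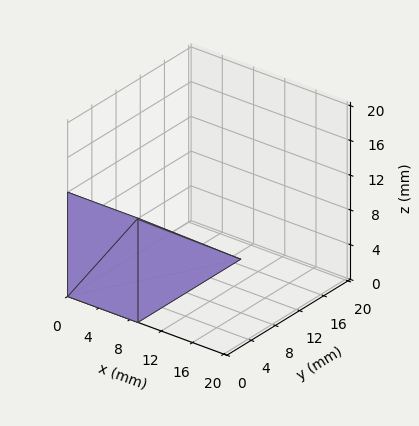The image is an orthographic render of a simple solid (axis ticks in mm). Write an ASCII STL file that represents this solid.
Reading the render: the shape is a wedge (ramp): 9 × 17 mm base, rising to 12 mm along the y=0 edge and sloping linearly to z=0 at y=17 (dimensions read to the nearest mm from the axis ticks). For the STL, each face is triangulated and given an outward normal.

solid part
  facet normal 0.0000 0.0000 -1.0000
    outer loop
      vertex 9.0 17.0 0.0
      vertex 9.0 0.0 0.0
      vertex 0.0 0.0 0.0
    endloop
  endfacet
  facet normal 0.0000 0.0000 -1.0000
    outer loop
      vertex 0.0 17.0 0.0
      vertex 9.0 17.0 0.0
      vertex 0.0 0.0 0.0
    endloop
  endfacet
  facet normal 0.0000 -1.0000 0.0000
    outer loop
      vertex 0.0 0.0 0.0
      vertex 9.0 0.0 0.0
      vertex 9.0 0.0 12.0
    endloop
  endfacet
  facet normal 0.0000 -1.0000 0.0000
    outer loop
      vertex 0.0 0.0 0.0
      vertex 9.0 0.0 12.0
      vertex 0.0 0.0 12.0
    endloop
  endfacet
  facet normal 0.0000 0.5767 0.8170
    outer loop
      vertex 0.0 0.0 12.0
      vertex 9.0 0.0 12.0
      vertex 9.0 17.0 0.0
    endloop
  endfacet
  facet normal 0.0000 0.5767 0.8170
    outer loop
      vertex 0.0 0.0 12.0
      vertex 9.0 17.0 0.0
      vertex 0.0 17.0 0.0
    endloop
  endfacet
  facet normal -1.0000 0.0000 0.0000
    outer loop
      vertex 0.0 0.0 12.0
      vertex 0.0 17.0 0.0
      vertex 0.0 0.0 0.0
    endloop
  endfacet
  facet normal 1.0000 0.0000 0.0000
    outer loop
      vertex 9.0 0.0 0.0
      vertex 9.0 17.0 0.0
      vertex 9.0 0.0 12.0
    endloop
  endfacet
endsolid part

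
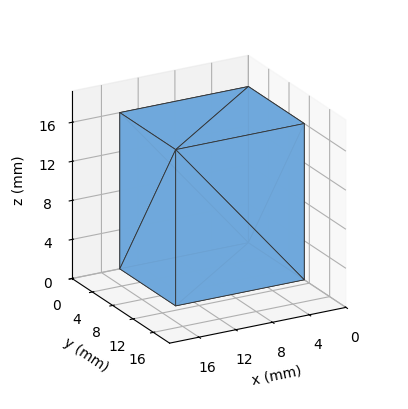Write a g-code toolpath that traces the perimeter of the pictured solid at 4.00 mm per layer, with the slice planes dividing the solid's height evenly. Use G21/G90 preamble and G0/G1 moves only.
Reading the render: the shape is a rectangular box, roughly 14 × 11 mm footprint and 16 mm tall (dimensions read to the nearest mm from the axis ticks). For the g-code, the solid's height is divided into equal slices at the stated Δz and each level perimeter traced with G1 moves after a G0 lift.

; perimeter-only toolpath
G21 ; units = mm
G90 ; absolute positioning
G28 ; home
; layer 1
G0 Z4.00
G0 X0.00 Y0.00
G1 X14.00 Y0.00
G1 X14.00 Y11.00
G1 X0.00 Y11.00
G1 X0.00 Y0.00
; layer 2
G0 Z8.00
G0 X0.00 Y0.00
G1 X14.00 Y0.00
G1 X14.00 Y11.00
G1 X0.00 Y11.00
G1 X0.00 Y0.00
; layer 3
G0 Z12.00
G0 X0.00 Y0.00
G1 X14.00 Y0.00
G1 X14.00 Y11.00
G1 X0.00 Y11.00
G1 X0.00 Y0.00
; layer 4
G0 Z16.00
G0 X0.00 Y0.00
G1 X14.00 Y0.00
G1 X14.00 Y11.00
G1 X0.00 Y11.00
G1 X0.00 Y0.00
M2 ; end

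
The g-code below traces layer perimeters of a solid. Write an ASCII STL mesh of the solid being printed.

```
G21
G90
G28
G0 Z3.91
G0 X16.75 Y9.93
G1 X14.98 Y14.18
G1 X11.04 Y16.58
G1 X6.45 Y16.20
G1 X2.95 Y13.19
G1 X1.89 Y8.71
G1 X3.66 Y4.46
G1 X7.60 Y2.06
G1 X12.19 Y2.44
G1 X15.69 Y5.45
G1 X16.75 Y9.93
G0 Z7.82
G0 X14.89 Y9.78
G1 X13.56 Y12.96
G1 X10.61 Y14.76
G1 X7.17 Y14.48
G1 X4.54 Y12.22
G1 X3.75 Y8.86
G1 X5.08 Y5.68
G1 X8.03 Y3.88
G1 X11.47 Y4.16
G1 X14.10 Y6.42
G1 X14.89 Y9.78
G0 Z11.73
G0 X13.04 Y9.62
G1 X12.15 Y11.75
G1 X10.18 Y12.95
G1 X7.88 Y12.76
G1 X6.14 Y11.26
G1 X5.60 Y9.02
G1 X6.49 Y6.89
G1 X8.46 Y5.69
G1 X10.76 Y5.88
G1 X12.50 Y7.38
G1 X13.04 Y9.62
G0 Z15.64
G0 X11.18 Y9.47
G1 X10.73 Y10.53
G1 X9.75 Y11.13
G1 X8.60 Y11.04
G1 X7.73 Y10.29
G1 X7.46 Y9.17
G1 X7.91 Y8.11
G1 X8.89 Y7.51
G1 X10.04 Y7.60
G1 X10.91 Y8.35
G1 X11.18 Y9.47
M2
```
solid part
  facet normal 0.0000 0.0000 -1.0000
    outer loop
      vertex 11.47 18.39 0.00
      vertex 16.39 15.39 0.00
      vertex 18.61 10.08 0.00
    endloop
  endfacet
  facet normal 0.0000 0.0000 -1.0000
    outer loop
      vertex 5.73 17.92 0.00
      vertex 11.47 18.39 0.00
      vertex 18.61 10.08 0.00
    endloop
  endfacet
  facet normal 0.0000 0.0000 -1.0000
    outer loop
      vertex 1.36 14.16 0.00
      vertex 5.73 17.92 0.00
      vertex 18.61 10.08 0.00
    endloop
  endfacet
  facet normal 0.0000 0.0000 -1.0000
    outer loop
      vertex 0.03 8.56 0.00
      vertex 1.36 14.16 0.00
      vertex 18.61 10.08 0.00
    endloop
  endfacet
  facet normal 0.0000 0.0000 -1.0000
    outer loop
      vertex 2.25 3.25 0.00
      vertex 0.03 8.56 0.00
      vertex 18.61 10.08 0.00
    endloop
  endfacet
  facet normal 0.0000 0.0000 -1.0000
    outer loop
      vertex 7.17 0.25 0.00
      vertex 2.25 3.25 0.00
      vertex 18.61 10.08 0.00
    endloop
  endfacet
  facet normal 0.0000 0.0000 -1.0000
    outer loop
      vertex 12.91 0.72 0.00
      vertex 7.17 0.25 0.00
      vertex 18.61 10.08 0.00
    endloop
  endfacet
  facet normal 0.0000 0.0000 -1.0000
    outer loop
      vertex 17.28 4.48 0.00
      vertex 12.91 0.72 0.00
      vertex 18.61 10.08 0.00
    endloop
  endfacet
  facet normal 0.8403 0.3513 0.4129
    outer loop
      vertex 18.61 10.08 0.00
      vertex 16.39 15.39 0.00
      vertex 9.32 9.32 19.55
    endloop
  endfacet
  facet normal 0.4742 0.7776 0.4129
    outer loop
      vertex 16.39 15.39 0.00
      vertex 11.47 18.39 0.00
      vertex 9.32 9.32 19.55
    endloop
  endfacet
  facet normal -0.0743 0.9077 0.4130
    outer loop
      vertex 11.47 18.39 0.00
      vertex 5.73 17.92 0.00
      vertex 9.32 9.32 19.55
    endloop
  endfacet
  facet normal -0.5941 0.6904 0.4128
    outer loop
      vertex 5.73 17.92 0.00
      vertex 1.36 14.16 0.00
      vertex 9.32 9.32 19.55
    endloop
  endfacet
  facet normal -0.8861 0.2105 0.4129
    outer loop
      vertex 1.36 14.16 0.00
      vertex 0.03 8.56 0.00
      vertex 9.32 9.32 19.55
    endloop
  endfacet
  facet normal -0.8403 -0.3513 0.4129
    outer loop
      vertex 0.03 8.56 0.00
      vertex 2.25 3.25 0.00
      vertex 9.32 9.32 19.55
    endloop
  endfacet
  facet normal -0.4742 -0.7776 0.4129
    outer loop
      vertex 2.25 3.25 0.00
      vertex 7.17 0.25 0.00
      vertex 9.32 9.32 19.55
    endloop
  endfacet
  facet normal 0.0743 -0.9077 0.4130
    outer loop
      vertex 7.17 0.25 0.00
      vertex 12.91 0.72 0.00
      vertex 9.32 9.32 19.55
    endloop
  endfacet
  facet normal 0.5941 -0.6904 0.4128
    outer loop
      vertex 12.91 0.72 0.00
      vertex 17.28 4.48 0.00
      vertex 9.32 9.32 19.55
    endloop
  endfacet
  facet normal 0.8861 -0.2105 0.4129
    outer loop
      vertex 17.28 4.48 0.00
      vertex 18.61 10.08 0.00
      vertex 9.32 9.32 19.55
    endloop
  endfacet
endsolid part

The G0 Z moves step by Δz≈3.91 mm. The G1 loops shrink linearly with z, so the solid tapers from its base footprint up to z≈19.6. Closing with a flat bottom cap and the tapered top and triangulating gives 18 facets — a regular 10-sided pyramid, base circumscribed radius ≈ 9.32 mm, apex at z ≈ 19.6 mm.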